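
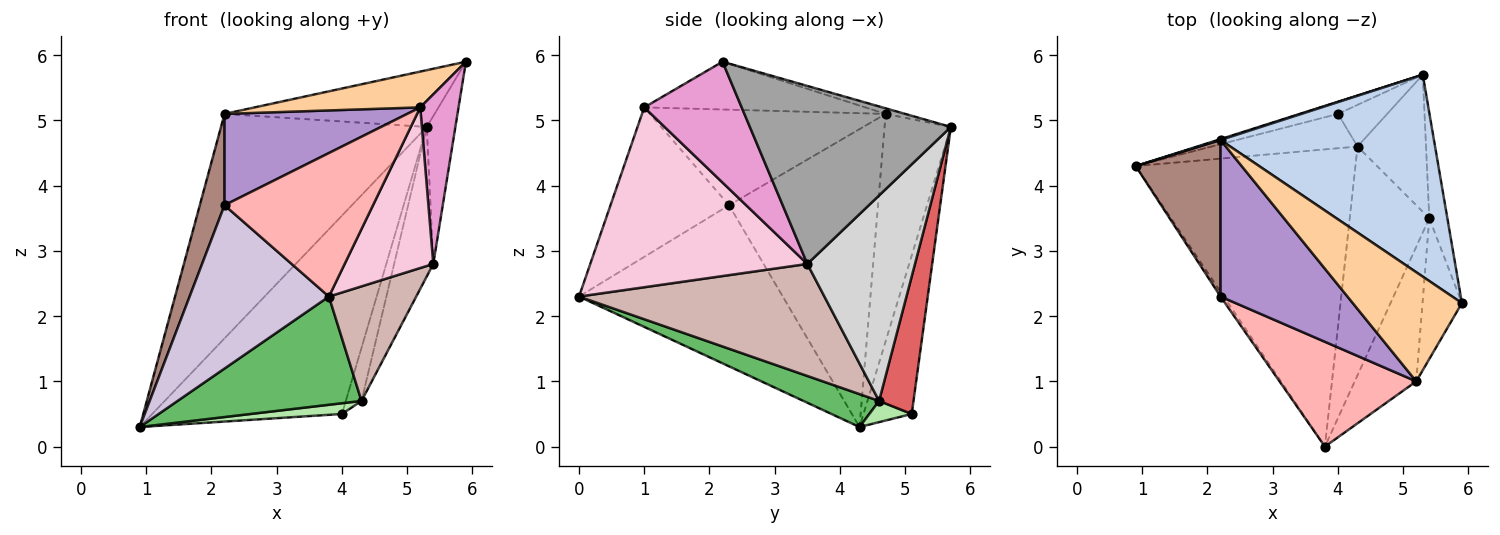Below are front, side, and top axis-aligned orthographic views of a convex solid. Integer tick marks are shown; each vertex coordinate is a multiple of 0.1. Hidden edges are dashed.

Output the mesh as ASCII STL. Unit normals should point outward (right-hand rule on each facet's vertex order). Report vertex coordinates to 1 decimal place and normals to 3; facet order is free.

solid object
 facet normal -0.307 0.952 0.004
  outer loop
   vertex 2.2 4.7 5.1
   vertex 5.3 5.7 4.9
   vertex 0.9 4.3 0.3
  endloop
 endfacet
 facet normal -0.025 0.271 0.962
  outer loop
   vertex 2.2 4.7 5.1
   vertex 5.9 2.2 5.9
   vertex 5.3 5.7 4.9
  endloop
 endfacet
 facet normal -0.246 0.967 -0.059
  outer loop
   vertex 4.0 5.1 0.5
   vertex 0.9 4.3 0.3
   vertex 5.3 5.7 4.9
  endloop
 endfacet
 facet normal -0.384 -0.288 0.877
  outer loop
   vertex 5.2 1.0 5.2
   vertex 5.9 2.2 5.9
   vertex 2.2 4.7 5.1
  endloop
 endfacet
 facet normal 0.139 -0.339 -0.930
  outer loop
   vertex 4.3 4.6 0.7
   vertex 3.8 0.0 2.3
   vertex 0.9 4.3 0.3
  endloop
 endfacet
 facet normal 0.137 -0.296 -0.945
  outer loop
   vertex 4.3 4.6 0.7
   vertex 0.9 4.3 0.3
   vertex 4.0 5.1 0.5
  endloop
 endfacet
 facet normal 0.865 0.395 -0.309
  outer loop
   vertex 4.3 4.6 0.7
   vertex 4.0 5.1 0.5
   vertex 5.3 5.7 4.9
  endloop
 endfacet
 facet normal -0.542 -0.679 0.496
  outer loop
   vertex 2.2 2.3 3.7
   vertex 3.8 0.0 2.3
   vertex 5.2 1.0 5.2
  endloop
 endfacet
 facet normal -0.545 -0.422 0.724
  outer loop
   vertex 2.2 2.3 3.7
   vertex 5.2 1.0 5.2
   vertex 2.2 4.7 5.1
  endloop
 endfacet
 facet normal -0.825 -0.564 -0.016
  outer loop
   vertex 2.2 2.3 3.7
   vertex 0.9 4.3 0.3
   vertex 3.8 0.0 2.3
  endloop
 endfacet
 facet normal -0.950 -0.158 0.270
  outer loop
   vertex 2.2 2.3 3.7
   vertex 2.2 4.7 5.1
   vertex 0.9 4.3 0.3
  endloop
 endfacet
 facet normal 0.783 -0.279 -0.556
  outer loop
   vertex 5.4 3.5 2.8
   vertex 3.8 0.0 2.3
   vertex 4.3 4.6 0.7
  endloop
 endfacet
 facet normal 0.891 -0.350 -0.290
  outer loop
   vertex 5.4 3.5 2.8
   vertex 5.9 2.2 5.9
   vertex 5.2 1.0 5.2
  endloop
 endfacet
 facet normal 0.883 -0.360 -0.302
  outer loop
   vertex 5.4 3.5 2.8
   vertex 5.2 1.0 5.2
   vertex 3.8 0.0 2.3
  endloop
 endfacet
 facet normal 0.985 0.140 -0.100
  outer loop
   vertex 5.4 3.5 2.8
   vertex 5.3 5.7 4.9
   vertex 5.9 2.2 5.9
  endloop
 endfacet
 facet normal 0.897 0.326 -0.299
  outer loop
   vertex 5.4 3.5 2.8
   vertex 4.3 4.6 0.7
   vertex 5.3 5.7 4.9
  endloop
 endfacet
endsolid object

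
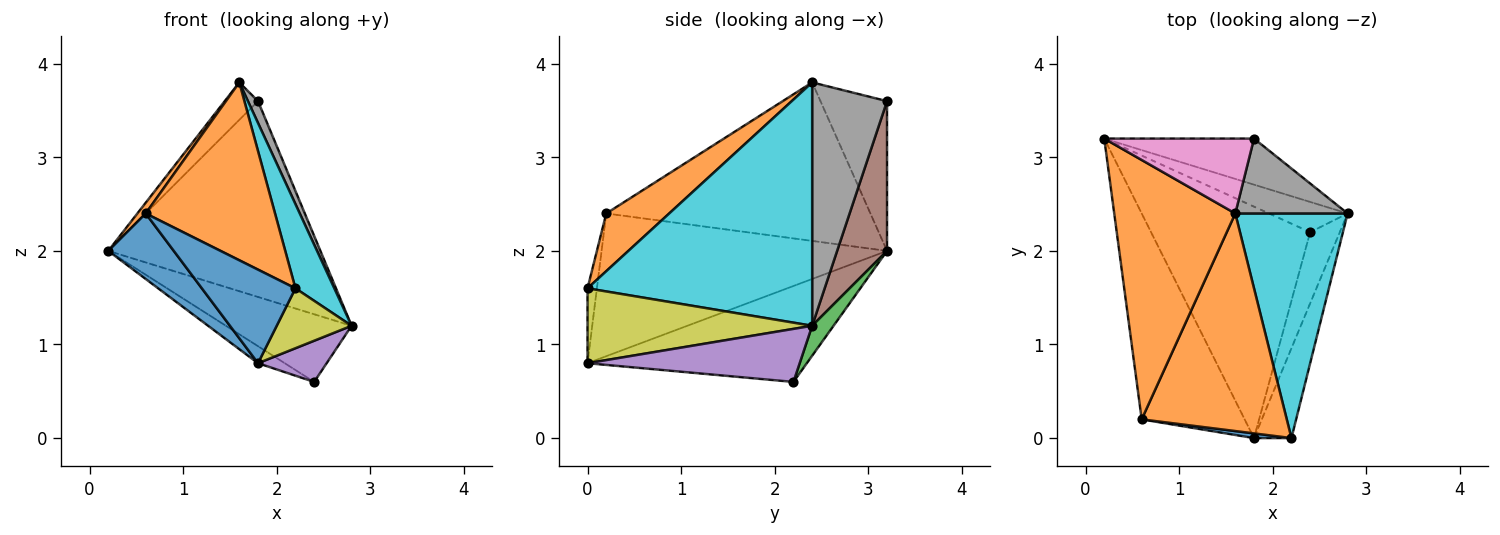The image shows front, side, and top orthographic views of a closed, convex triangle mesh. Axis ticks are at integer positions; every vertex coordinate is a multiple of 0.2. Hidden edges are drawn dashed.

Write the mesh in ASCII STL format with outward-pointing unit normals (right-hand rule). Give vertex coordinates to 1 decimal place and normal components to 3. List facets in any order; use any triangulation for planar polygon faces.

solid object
 facet normal -0.797 -0.183 -0.575
  outer loop
   vertex 0.6 0.2 2.4
   vertex 0.2 3.2 2.0
   vertex 1.8 0.0 0.8
  endloop
 endfacet
 facet normal -0.794 -0.025 0.607
  outer loop
   vertex 0.6 0.2 2.4
   vertex 1.6 2.4 3.8
   vertex 0.2 3.2 2.0
  endloop
 endfacet
 facet normal 0.154 0.902 -0.403
  outer loop
   vertex 2.4 2.2 0.6
   vertex 0.2 3.2 2.0
   vertex 2.8 2.4 1.2
  endloop
 endfacet
 facet normal -0.515 0.063 -0.855
  outer loop
   vertex 2.4 2.2 0.6
   vertex 1.8 0.0 0.8
   vertex 0.2 3.2 2.0
  endloop
 endfacet
 facet normal 0.840 -0.272 -0.469
  outer loop
   vertex 2.4 2.2 0.6
   vertex 2.8 2.4 1.2
   vertex 1.8 0.0 0.8
  endloop
 endfacet
 facet normal 0.223 0.949 -0.223
  outer loop
   vertex 1.8 3.2 3.6
   vertex 2.8 2.4 1.2
   vertex 0.2 3.2 2.0
  endloop
 endfacet
 facet normal -0.667 0.333 0.667
  outer loop
   vertex 1.8 3.2 3.6
   vertex 0.2 3.2 2.0
   vertex 1.6 2.4 3.8
  endloop
 endfacet
 facet normal 0.901 -0.121 0.416
  outer loop
   vertex 1.8 3.2 3.6
   vertex 1.6 2.4 3.8
   vertex 2.8 2.4 1.2
  endloop
 endfacet
 facet normal 0.857 -0.286 -0.429
  outer loop
   vertex 2.2 0.0 1.6
   vertex 1.8 0.0 0.8
   vertex 2.8 2.4 1.2
  endloop
 endfacet
 facet normal 0.897 -0.155 0.414
  outer loop
   vertex 2.2 0.0 1.6
   vertex 2.8 2.4 1.2
   vertex 1.6 2.4 3.8
  endloop
 endfacet
 facet normal -0.099 -0.994 0.050
  outer loop
   vertex 2.2 0.0 1.6
   vertex 0.6 0.2 2.4
   vertex 1.8 0.0 0.8
  endloop
 endfacet
 facet normal 0.294 -0.605 0.740
  outer loop
   vertex 2.2 0.0 1.6
   vertex 1.6 2.4 3.8
   vertex 0.6 0.2 2.4
  endloop
 endfacet
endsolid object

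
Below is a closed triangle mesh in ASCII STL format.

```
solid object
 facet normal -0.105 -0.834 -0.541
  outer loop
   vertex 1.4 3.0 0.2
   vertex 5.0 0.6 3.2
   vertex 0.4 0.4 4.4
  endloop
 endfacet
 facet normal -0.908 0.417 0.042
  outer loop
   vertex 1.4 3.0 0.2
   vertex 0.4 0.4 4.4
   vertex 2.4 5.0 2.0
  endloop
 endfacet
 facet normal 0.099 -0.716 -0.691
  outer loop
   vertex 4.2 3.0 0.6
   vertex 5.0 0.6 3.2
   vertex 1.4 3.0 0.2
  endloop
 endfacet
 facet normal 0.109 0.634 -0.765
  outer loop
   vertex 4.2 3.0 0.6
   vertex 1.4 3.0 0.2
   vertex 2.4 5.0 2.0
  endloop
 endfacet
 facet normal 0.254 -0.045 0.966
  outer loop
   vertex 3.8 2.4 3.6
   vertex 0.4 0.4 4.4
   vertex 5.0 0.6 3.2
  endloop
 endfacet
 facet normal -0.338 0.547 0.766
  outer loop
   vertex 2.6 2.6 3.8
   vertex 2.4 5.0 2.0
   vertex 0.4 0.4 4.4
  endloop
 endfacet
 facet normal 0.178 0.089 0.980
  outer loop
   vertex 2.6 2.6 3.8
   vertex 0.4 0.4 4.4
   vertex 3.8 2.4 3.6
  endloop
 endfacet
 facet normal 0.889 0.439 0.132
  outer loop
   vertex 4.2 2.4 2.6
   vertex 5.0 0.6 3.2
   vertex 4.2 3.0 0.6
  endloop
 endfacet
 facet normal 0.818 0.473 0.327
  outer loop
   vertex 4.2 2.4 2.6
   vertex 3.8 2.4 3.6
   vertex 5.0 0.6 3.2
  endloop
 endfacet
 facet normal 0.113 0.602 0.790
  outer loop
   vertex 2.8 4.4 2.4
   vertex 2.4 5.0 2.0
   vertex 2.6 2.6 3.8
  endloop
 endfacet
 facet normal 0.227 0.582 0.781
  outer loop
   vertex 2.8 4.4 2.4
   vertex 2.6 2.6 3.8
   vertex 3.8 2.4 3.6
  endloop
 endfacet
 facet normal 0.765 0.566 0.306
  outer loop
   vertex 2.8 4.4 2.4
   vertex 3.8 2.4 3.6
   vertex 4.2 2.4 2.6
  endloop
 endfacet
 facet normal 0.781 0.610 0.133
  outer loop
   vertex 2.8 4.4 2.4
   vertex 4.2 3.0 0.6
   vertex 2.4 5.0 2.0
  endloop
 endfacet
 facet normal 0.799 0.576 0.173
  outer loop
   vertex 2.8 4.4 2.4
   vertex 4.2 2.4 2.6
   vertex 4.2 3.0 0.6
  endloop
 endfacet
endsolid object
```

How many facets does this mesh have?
14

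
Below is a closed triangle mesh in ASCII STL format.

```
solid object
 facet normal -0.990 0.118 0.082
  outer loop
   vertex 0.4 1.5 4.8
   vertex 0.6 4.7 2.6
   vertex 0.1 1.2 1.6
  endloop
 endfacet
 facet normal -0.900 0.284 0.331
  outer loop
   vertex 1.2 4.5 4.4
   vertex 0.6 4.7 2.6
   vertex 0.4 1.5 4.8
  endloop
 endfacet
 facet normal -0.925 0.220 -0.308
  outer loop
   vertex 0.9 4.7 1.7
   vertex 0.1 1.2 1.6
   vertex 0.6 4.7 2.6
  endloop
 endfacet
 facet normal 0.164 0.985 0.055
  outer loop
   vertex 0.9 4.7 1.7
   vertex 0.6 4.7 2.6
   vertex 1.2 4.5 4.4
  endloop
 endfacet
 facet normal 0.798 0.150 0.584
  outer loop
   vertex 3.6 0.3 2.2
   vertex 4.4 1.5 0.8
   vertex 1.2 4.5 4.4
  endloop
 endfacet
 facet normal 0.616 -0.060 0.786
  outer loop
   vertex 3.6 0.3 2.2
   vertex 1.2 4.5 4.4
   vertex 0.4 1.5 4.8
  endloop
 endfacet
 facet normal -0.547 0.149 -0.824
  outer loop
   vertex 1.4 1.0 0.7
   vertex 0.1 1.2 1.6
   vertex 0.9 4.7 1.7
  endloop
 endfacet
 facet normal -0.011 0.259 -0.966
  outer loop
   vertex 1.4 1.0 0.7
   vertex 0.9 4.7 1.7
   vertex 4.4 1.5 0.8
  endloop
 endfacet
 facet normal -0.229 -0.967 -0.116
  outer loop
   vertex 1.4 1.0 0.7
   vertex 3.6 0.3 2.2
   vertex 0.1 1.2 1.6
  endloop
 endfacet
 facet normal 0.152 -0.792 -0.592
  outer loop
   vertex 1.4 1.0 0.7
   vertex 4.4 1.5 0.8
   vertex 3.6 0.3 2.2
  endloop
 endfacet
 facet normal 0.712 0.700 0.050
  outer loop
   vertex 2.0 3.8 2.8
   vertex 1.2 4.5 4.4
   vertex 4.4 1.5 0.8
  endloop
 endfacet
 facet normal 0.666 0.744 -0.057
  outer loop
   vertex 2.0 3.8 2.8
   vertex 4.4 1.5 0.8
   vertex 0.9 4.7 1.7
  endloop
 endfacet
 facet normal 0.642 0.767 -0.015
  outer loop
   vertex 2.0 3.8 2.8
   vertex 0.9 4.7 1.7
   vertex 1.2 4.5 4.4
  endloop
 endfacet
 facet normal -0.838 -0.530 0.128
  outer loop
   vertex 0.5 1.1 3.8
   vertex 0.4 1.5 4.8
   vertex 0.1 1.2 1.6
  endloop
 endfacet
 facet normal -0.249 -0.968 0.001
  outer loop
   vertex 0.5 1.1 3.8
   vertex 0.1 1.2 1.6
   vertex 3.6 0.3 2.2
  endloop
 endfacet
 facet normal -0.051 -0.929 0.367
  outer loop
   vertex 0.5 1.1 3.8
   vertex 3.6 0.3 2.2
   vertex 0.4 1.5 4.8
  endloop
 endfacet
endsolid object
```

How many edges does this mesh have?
24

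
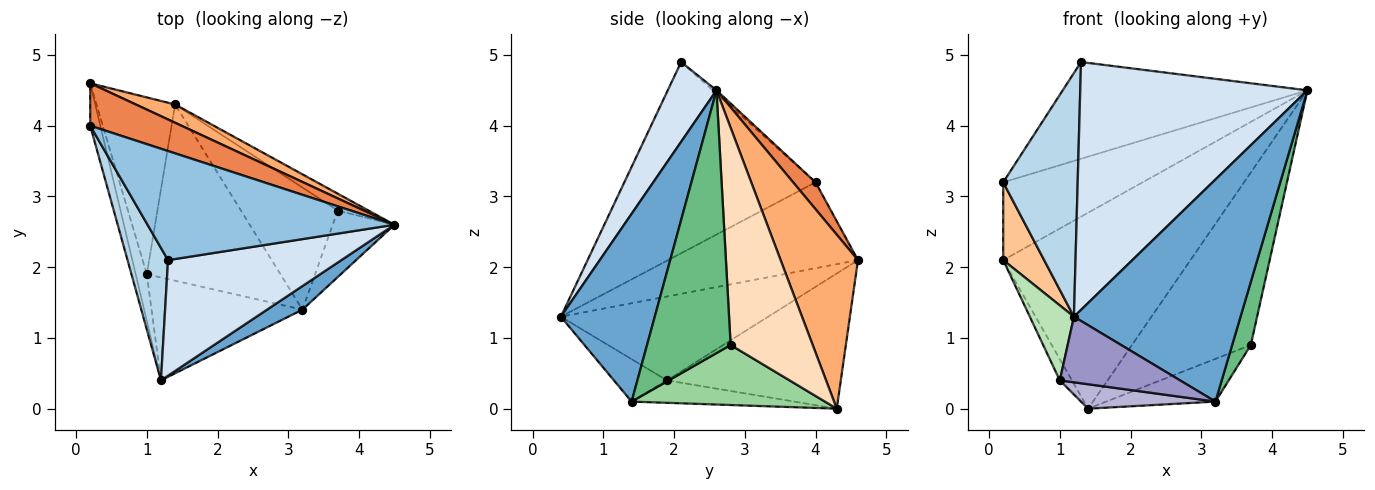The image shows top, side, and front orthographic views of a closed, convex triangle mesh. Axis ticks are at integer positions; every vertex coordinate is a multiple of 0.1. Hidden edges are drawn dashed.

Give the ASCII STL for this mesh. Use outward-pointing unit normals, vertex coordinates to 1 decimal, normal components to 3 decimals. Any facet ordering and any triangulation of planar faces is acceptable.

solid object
 facet normal 0.489 -0.867 0.092
  outer loop
   vertex 3.2 1.4 0.1
   vertex 4.5 2.6 4.5
   vertex 1.2 0.4 1.3
  endloop
 endfacet
 facet normal -0.010 0.663 0.748
  outer loop
   vertex 1.3 2.1 4.9
   vertex 4.5 2.6 4.5
   vertex 0.2 4.0 3.2
  endloop
 endfacet
 facet normal -0.914 -0.356 0.194
  outer loop
   vertex 1.3 2.1 4.9
   vertex 0.2 4.0 3.2
   vertex 1.2 0.4 1.3
  endloop
 endfacet
 facet normal 0.191 -0.890 0.415
  outer loop
   vertex 1.3 2.1 4.9
   vertex 1.2 0.4 1.3
   vertex 4.5 2.6 4.5
  endloop
 endfacet
 facet normal 0.140 0.869 0.474
  outer loop
   vertex 0.2 4.6 2.1
   vertex 0.2 4.0 3.2
   vertex 4.5 2.6 4.5
  endloop
 endfacet
 facet normal 0.380 0.921 0.086
  outer loop
   vertex 0.2 4.6 2.1
   vertex 4.5 2.6 4.5
   vertex 1.4 4.3 0.0
  endloop
 endfacet
 facet normal -0.971 -0.209 -0.114
  outer loop
   vertex 0.2 4.6 2.1
   vertex 1.2 0.4 1.3
   vertex 0.2 4.0 3.2
  endloop
 endfacet
 facet normal 0.566 0.820 -0.080
  outer loop
   vertex 3.7 2.8 0.9
   vertex 1.4 4.3 0.0
   vertex 4.5 2.6 4.5
  endloop
 endfacet
 facet normal 0.951 -0.212 -0.223
  outer loop
   vertex 3.7 2.8 0.9
   vertex 4.5 2.6 4.5
   vertex 3.2 1.4 0.1
  endloop
 endfacet
 facet normal 0.505 0.285 -0.815
  outer loop
   vertex 3.7 2.8 0.9
   vertex 3.2 1.4 0.1
   vertex 1.4 4.3 0.0
  endloop
 endfacet
 facet normal -0.970 -0.206 -0.129
  outer loop
   vertex 1.0 1.9 0.4
   vertex 1.2 0.4 1.3
   vertex 0.2 4.6 2.1
  endloop
 endfacet
 facet normal -0.863 0.060 -0.502
  outer loop
   vertex 1.0 1.9 0.4
   vertex 0.2 4.6 2.1
   vertex 1.4 4.3 0.0
  endloop
 endfacet
 facet normal -0.231 -0.523 -0.820
  outer loop
   vertex 1.0 1.9 0.4
   vertex 3.2 1.4 0.1
   vertex 1.2 0.4 1.3
  endloop
 endfacet
 facet normal -0.164 -0.136 -0.977
  outer loop
   vertex 1.0 1.9 0.4
   vertex 1.4 4.3 0.0
   vertex 3.2 1.4 0.1
  endloop
 endfacet
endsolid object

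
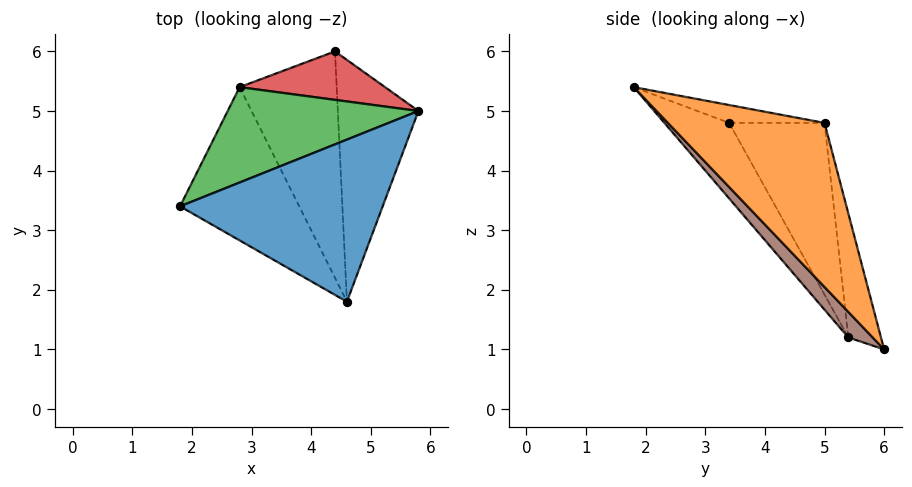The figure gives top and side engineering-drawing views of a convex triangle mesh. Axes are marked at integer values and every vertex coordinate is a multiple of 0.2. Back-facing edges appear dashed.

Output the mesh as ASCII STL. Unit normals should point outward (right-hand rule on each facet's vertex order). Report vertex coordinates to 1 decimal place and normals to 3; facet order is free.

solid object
 facet normal -0.086 0.215 0.973
  outer loop
   vertex 4.6 1.8 5.4
   vertex 5.8 5.0 4.8
   vertex 1.8 3.4 4.8
  endloop
 endfacet
 facet normal 0.828 -0.387 -0.407
  outer loop
   vertex 4.4 6.0 1.0
   vertex 5.8 5.0 4.8
   vertex 4.6 1.8 5.4
  endloop
 endfacet
 facet normal -0.343 0.858 0.381
  outer loop
   vertex 2.8 5.4 1.2
   vertex 1.8 3.4 4.8
   vertex 5.8 5.0 4.8
  endloop
 endfacet
 facet normal -0.292 0.893 0.343
  outer loop
   vertex 2.8 5.4 1.2
   vertex 5.8 5.0 4.8
   vertex 4.4 6.0 1.0
  endloop
 endfacet
 facet normal -0.334 -0.782 -0.527
  outer loop
   vertex 2.8 5.4 1.2
   vertex 4.6 1.8 5.4
   vertex 1.8 3.4 4.8
  endloop
 endfacet
 facet normal 0.180 -0.707 -0.683
  outer loop
   vertex 2.8 5.4 1.2
   vertex 4.4 6.0 1.0
   vertex 4.6 1.8 5.4
  endloop
 endfacet
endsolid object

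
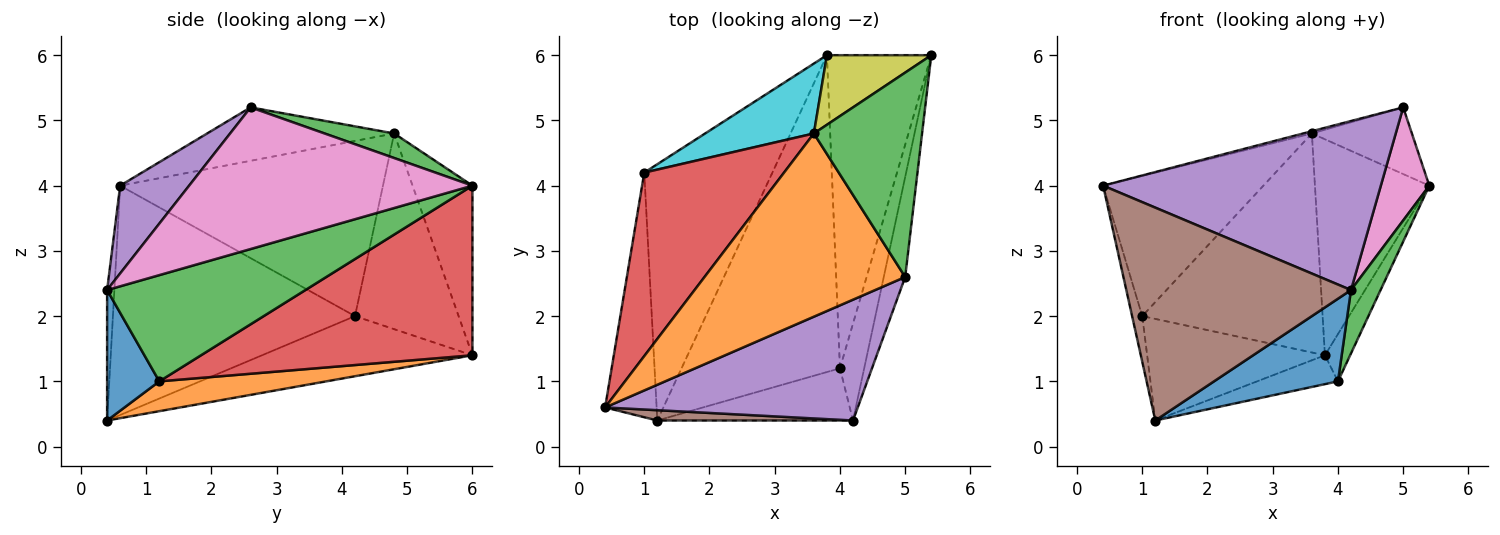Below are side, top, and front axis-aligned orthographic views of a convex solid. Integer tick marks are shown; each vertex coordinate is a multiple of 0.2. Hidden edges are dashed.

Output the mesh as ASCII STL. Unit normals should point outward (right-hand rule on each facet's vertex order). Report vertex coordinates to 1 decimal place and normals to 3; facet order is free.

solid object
 facet normal -0.975 0.041 -0.219
  outer loop
   vertex 1.0 4.2 2.0
   vertex 1.2 0.4 0.4
   vertex 0.4 0.6 4.0
  endloop
 endfacet
 facet normal -0.257 0.012 0.966
  outer loop
   vertex 3.6 4.8 4.8
   vertex 0.4 0.6 4.0
   vertex 5.0 2.6 5.2
  endloop
 endfacet
 facet normal 0.211 0.303 0.929
  outer loop
   vertex 3.6 4.8 4.8
   vertex 5.0 2.6 5.2
   vertex 5.4 6.0 4.0
  endloop
 endfacet
 facet normal -0.706 0.430 0.563
  outer loop
   vertex 3.6 4.8 4.8
   vertex 1.0 4.2 2.0
   vertex 0.4 0.6 4.0
  endloop
 endfacet
 facet normal 0.198 -0.797 0.570
  outer loop
   vertex 4.2 0.4 2.4
   vertex 5.0 2.6 5.2
   vertex 0.4 0.6 4.0
  endloop
 endfacet
 facet normal -0.032 -0.998 0.048
  outer loop
   vertex 4.2 0.4 2.4
   vertex 0.4 0.6 4.0
   vertex 1.2 0.4 0.4
  endloop
 endfacet
 facet normal 0.975 -0.167 -0.148
  outer loop
   vertex 4.2 0.4 2.4
   vertex 5.4 6.0 4.0
   vertex 5.0 2.6 5.2
  endloop
 endfacet
 facet normal -0.400 0.338 -0.852
  outer loop
   vertex 3.8 6.0 1.4
   vertex 1.2 0.4 0.4
   vertex 1.0 4.2 2.0
  endloop
 endfacet
 facet normal -0.446 0.852 0.274
  outer loop
   vertex 3.8 6.0 1.4
   vertex 3.6 4.8 4.8
   vertex 5.4 6.0 4.0
  endloop
 endfacet
 facet normal -0.480 0.836 0.267
  outer loop
   vertex 3.8 6.0 1.4
   vertex 1.0 4.2 2.0
   vertex 3.6 4.8 4.8
  endloop
 endfacet
 facet normal 0.335 -0.797 -0.503
  outer loop
   vertex 4.0 1.2 1.0
   vertex 4.2 0.4 2.4
   vertex 1.2 0.4 0.4
  endloop
 endfacet
 facet normal 0.184 0.089 -0.979
  outer loop
   vertex 4.0 1.2 1.0
   vertex 1.2 0.4 0.4
   vertex 3.8 6.0 1.4
  endloop
 endfacet
 facet normal 0.965 -0.144 -0.220
  outer loop
   vertex 4.0 1.2 1.0
   vertex 5.4 6.0 4.0
   vertex 4.2 0.4 2.4
  endloop
 endfacet
 facet normal 0.849 0.079 -0.522
  outer loop
   vertex 4.0 1.2 1.0
   vertex 3.8 6.0 1.4
   vertex 5.4 6.0 4.0
  endloop
 endfacet
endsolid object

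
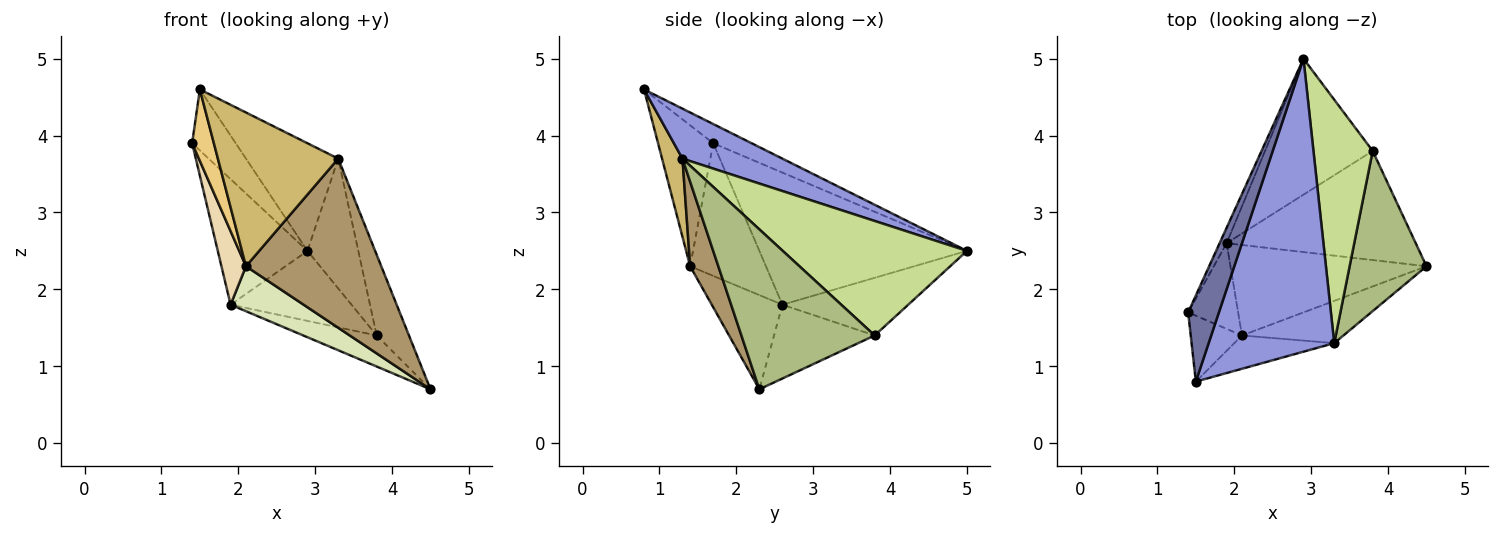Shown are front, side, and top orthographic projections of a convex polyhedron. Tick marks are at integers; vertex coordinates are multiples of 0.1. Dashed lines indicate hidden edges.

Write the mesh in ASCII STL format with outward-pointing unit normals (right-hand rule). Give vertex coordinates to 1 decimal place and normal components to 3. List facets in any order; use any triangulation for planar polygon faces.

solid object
 facet normal -0.454 0.515 0.727
  outer loop
   vertex 1.5 0.8 4.6
   vertex 2.9 5.0 2.5
   vertex 1.4 1.7 3.9
  endloop
 endfacet
 facet normal -0.917 0.396 -0.049
  outer loop
   vertex 1.9 2.6 1.8
   vertex 1.4 1.7 3.9
   vertex 2.9 5.0 2.5
  endloop
 endfacet
 facet normal 0.350 0.323 0.879
  outer loop
   vertex 3.3 1.3 3.7
   vertex 2.9 5.0 2.5
   vertex 1.5 0.8 4.6
  endloop
 endfacet
 facet normal -0.351 0.256 -0.900
  outer loop
   vertex 3.8 3.8 1.4
   vertex 4.5 2.3 0.7
   vertex 1.9 2.6 1.8
  endloop
 endfacet
 facet normal -0.430 0.413 -0.803
  outer loop
   vertex 3.8 3.8 1.4
   vertex 1.9 2.6 1.8
   vertex 2.9 5.0 2.5
  endloop
 endfacet
 facet normal 0.881 0.213 0.423
  outer loop
   vertex 3.8 3.8 1.4
   vertex 3.3 1.3 3.7
   vertex 4.5 2.3 0.7
  endloop
 endfacet
 facet normal 0.863 0.238 0.446
  outer loop
   vertex 3.8 3.8 1.4
   vertex 2.9 5.0 2.5
   vertex 3.3 1.3 3.7
  endloop
 endfacet
 facet normal -0.395 -0.409 -0.823
  outer loop
   vertex 2.1 1.4 2.3
   vertex 1.9 2.6 1.8
   vertex 4.5 2.3 0.7
  endloop
 endfacet
 facet normal 0.198 -0.951 -0.238
  outer loop
   vertex 2.1 1.4 2.3
   vertex 4.5 2.3 0.7
   vertex 3.3 1.3 3.7
  endloop
 endfacet
 facet normal 0.163 -0.964 -0.209
  outer loop
   vertex 2.1 1.4 2.3
   vertex 3.3 1.3 3.7
   vertex 1.5 0.8 4.6
  endloop
 endfacet
 facet normal -0.881 -0.347 -0.320
  outer loop
   vertex 2.1 1.4 2.3
   vertex 1.5 0.8 4.6
   vertex 1.4 1.7 3.9
  endloop
 endfacet
 facet normal -0.896 -0.290 -0.337
  outer loop
   vertex 2.1 1.4 2.3
   vertex 1.4 1.7 3.9
   vertex 1.9 2.6 1.8
  endloop
 endfacet
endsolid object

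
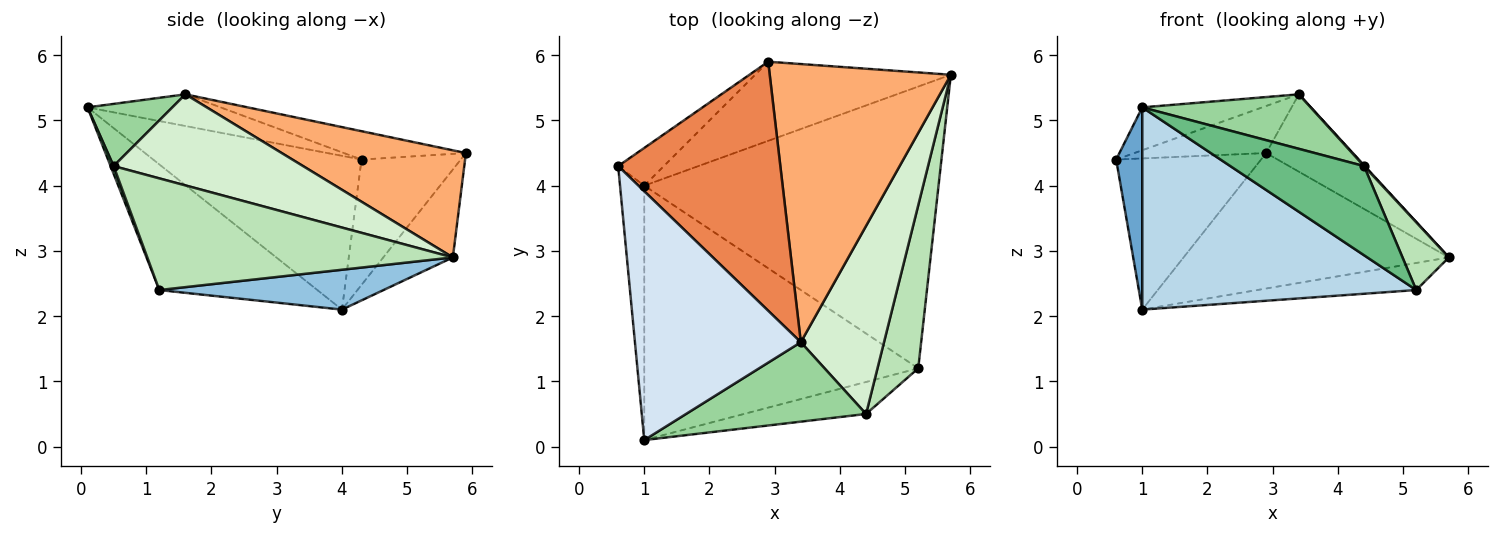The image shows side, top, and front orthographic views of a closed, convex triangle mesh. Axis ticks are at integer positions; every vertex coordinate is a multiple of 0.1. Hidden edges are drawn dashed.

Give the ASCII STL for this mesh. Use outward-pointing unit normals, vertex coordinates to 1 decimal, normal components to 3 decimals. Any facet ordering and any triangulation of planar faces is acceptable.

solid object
 facet normal -0.980 -0.123 -0.154
  outer loop
   vertex 1.0 4.0 2.1
   vertex 1.0 0.1 5.2
   vertex 0.6 4.3 4.4
  endloop
 endfacet
 facet normal 0.134 0.095 -0.986
  outer loop
   vertex 5.2 1.2 2.4
   vertex 1.0 4.0 2.1
   vertex 5.7 5.7 2.9
  endloop
 endfacet
 facet normal -0.338 -0.586 -0.737
  outer loop
   vertex 5.2 1.2 2.4
   vertex 1.0 0.1 5.2
   vertex 1.0 4.0 2.1
  endloop
 endfacet
 facet normal -0.185 0.167 0.968
  outer loop
   vertex 3.4 1.6 5.4
   vertex 0.6 4.3 4.4
   vertex 1.0 0.1 5.2
  endloop
 endfacet
 facet normal -0.169 0.183 0.968
  outer loop
   vertex 2.9 5.9 4.5
   vertex 0.6 4.3 4.4
   vertex 3.4 1.6 5.4
  endloop
 endfacet
 facet normal 0.495 0.233 0.837
  outer loop
   vertex 2.9 5.9 4.5
   vertex 3.4 1.6 5.4
   vertex 5.7 5.7 2.9
  endloop
 endfacet
 facet normal -0.553 0.808 -0.202
  outer loop
   vertex 2.9 5.9 4.5
   vertex 1.0 4.0 2.1
   vertex 0.6 4.3 4.4
  endloop
 endfacet
 facet normal -0.221 0.842 -0.492
  outer loop
   vertex 2.9 5.9 4.5
   vertex 5.7 5.7 2.9
   vertex 1.0 4.0 2.1
  endloop
 endfacet
 facet normal 0.021 -0.941 -0.338
  outer loop
   vertex 4.4 0.5 4.3
   vertex 1.0 0.1 5.2
   vertex 5.2 1.2 2.4
  endloop
 endfacet
 facet normal 0.274 -0.544 0.793
  outer loop
   vertex 4.4 0.5 4.3
   vertex 3.4 1.6 5.4
   vertex 1.0 0.1 5.2
  endloop
 endfacet
 facet normal 0.930 -0.141 0.340
  outer loop
   vertex 4.4 0.5 4.3
   vertex 5.2 1.2 2.4
   vertex 5.7 5.7 2.9
  endloop
 endfacet
 facet normal 0.738 -0.003 0.674
  outer loop
   vertex 4.4 0.5 4.3
   vertex 5.7 5.7 2.9
   vertex 3.4 1.6 5.4
  endloop
 endfacet
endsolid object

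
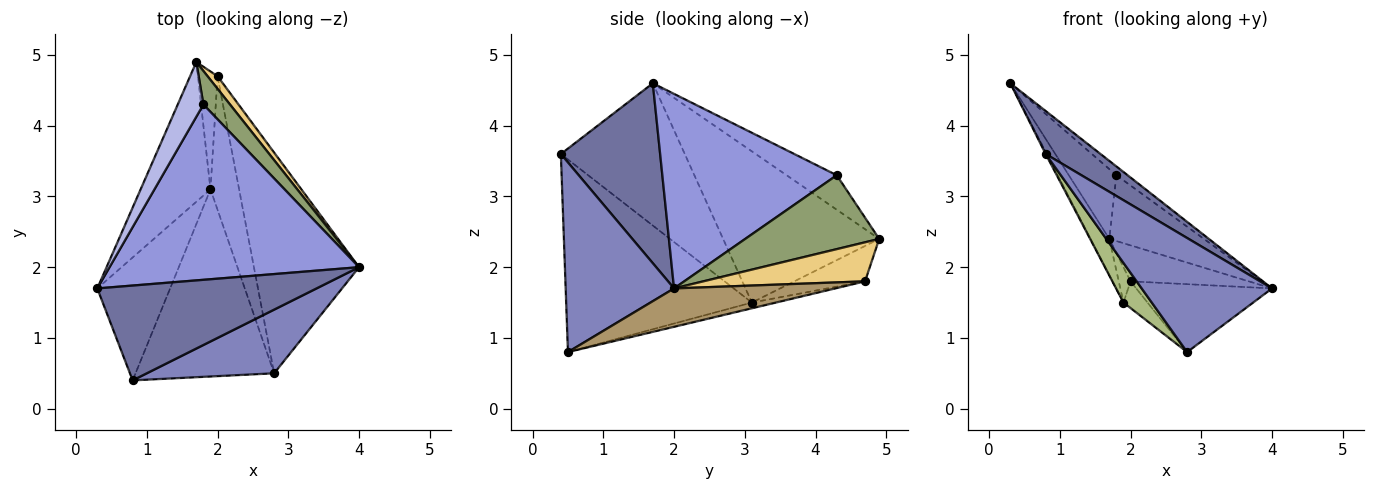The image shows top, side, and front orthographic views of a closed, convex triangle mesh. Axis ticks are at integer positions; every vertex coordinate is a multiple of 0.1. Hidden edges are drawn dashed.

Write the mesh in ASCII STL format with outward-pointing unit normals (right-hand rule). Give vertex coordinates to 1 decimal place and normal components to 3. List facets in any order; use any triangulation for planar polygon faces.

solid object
 facet normal 0.599 -0.331 0.729
  outer loop
   vertex 0.8 0.4 3.6
   vertex 4.0 2.0 1.7
   vertex 0.3 1.7 4.6
  endloop
 endfacet
 facet normal 0.587 -0.707 0.394
  outer loop
   vertex 0.8 0.4 3.6
   vertex 2.8 0.5 0.8
   vertex 4.0 2.0 1.7
  endloop
 endfacet
 facet normal 0.614 0.040 0.788
  outer loop
   vertex 1.8 4.3 3.3
   vertex 0.3 1.7 4.6
   vertex 4.0 2.0 1.7
  endloop
 endfacet
 facet normal -0.638 0.606 0.475
  outer loop
   vertex 1.8 4.3 3.3
   vertex 1.7 4.9 2.4
   vertex 0.3 1.7 4.6
  endloop
 endfacet
 facet normal 0.784 0.553 0.282
  outer loop
   vertex 1.8 4.3 3.3
   vertex 4.0 2.0 1.7
   vertex 1.7 4.9 2.4
  endloop
 endfacet
 facet normal -0.806 -0.123 -0.580
  outer loop
   vertex 1.9 3.1 1.5
   vertex 2.8 0.5 0.8
   vertex 0.8 0.4 3.6
  endloop
 endfacet
 facet normal -0.902 0.108 -0.417
  outer loop
   vertex 1.9 3.1 1.5
   vertex 0.3 1.7 4.6
   vertex 1.7 4.9 2.4
  endloop
 endfacet
 facet normal -0.890 0.008 -0.456
  outer loop
   vertex 1.9 3.1 1.5
   vertex 0.8 0.4 3.6
   vertex 0.3 1.7 4.6
  endloop
 endfacet
 facet normal 0.330 0.278 -0.902
  outer loop
   vertex 2.0 4.7 1.8
   vertex 4.0 2.0 1.7
   vertex 2.8 0.5 0.8
  endloop
 endfacet
 facet normal -0.192 0.192 -0.962
  outer loop
   vertex 2.0 4.7 1.8
   vertex 2.8 0.5 0.8
   vertex 1.9 3.1 1.5
  endloop
 endfacet
 facet normal 0.790 0.578 0.203
  outer loop
   vertex 2.0 4.7 1.8
   vertex 1.7 4.9 2.4
   vertex 4.0 2.0 1.7
  endloop
 endfacet
 facet normal -0.865 0.144 -0.481
  outer loop
   vertex 2.0 4.7 1.8
   vertex 1.9 3.1 1.5
   vertex 1.7 4.9 2.4
  endloop
 endfacet
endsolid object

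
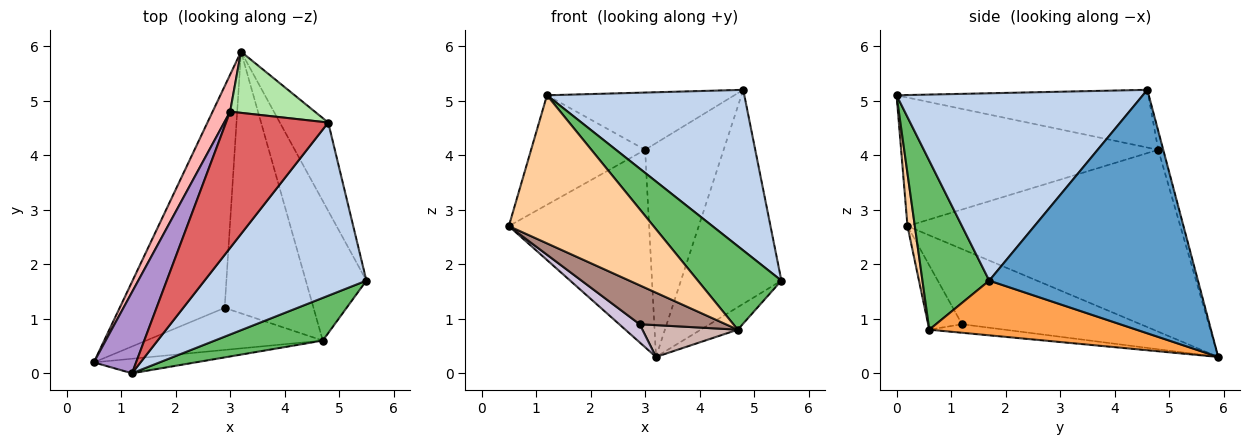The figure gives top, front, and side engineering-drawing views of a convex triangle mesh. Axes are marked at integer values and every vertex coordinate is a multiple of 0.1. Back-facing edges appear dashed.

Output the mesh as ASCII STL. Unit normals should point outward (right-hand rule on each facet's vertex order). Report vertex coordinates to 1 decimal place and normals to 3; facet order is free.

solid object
 facet normal 0.887 0.427 -0.176
  outer loop
   vertex 4.8 4.6 5.2
   vertex 5.5 1.7 1.7
   vertex 3.2 5.9 0.3
  endloop
 endfacet
 facet normal 0.647 -0.519 0.559
  outer loop
   vertex 1.2 0.0 5.1
   vertex 5.5 1.7 1.7
   vertex 4.8 4.6 5.2
  endloop
 endfacet
 facet normal 0.666 0.119 -0.737
  outer loop
   vertex 4.7 0.6 0.8
   vertex 3.2 5.9 0.3
   vertex 5.5 1.7 1.7
  endloop
 endfacet
 facet normal 0.051 -0.994 -0.098
  outer loop
   vertex 4.7 0.6 0.8
   vertex 1.2 0.0 5.1
   vertex 0.5 0.2 2.7
  endloop
 endfacet
 facet normal 0.580 -0.725 0.371
  outer loop
   vertex 4.7 0.6 0.8
   vertex 5.5 1.7 1.7
   vertex 1.2 0.0 5.1
  endloop
 endfacet
 facet normal -0.061 0.960 0.275
  outer loop
   vertex 3.0 4.8 4.1
   vertex 4.8 4.6 5.2
   vertex 3.2 5.9 0.3
  endloop
 endfacet
 facet normal -0.462 0.344 0.818
  outer loop
   vertex 3.0 4.8 4.1
   vertex 1.2 0.0 5.1
   vertex 4.8 4.6 5.2
  endloop
 endfacet
 facet normal -0.886 0.456 0.085
  outer loop
   vertex 3.0 4.8 4.1
   vertex 3.2 5.9 0.3
   vertex 0.5 0.2 2.7
  endloop
 endfacet
 facet normal -0.875 0.388 0.288
  outer loop
   vertex 3.0 4.8 4.1
   vertex 0.5 0.2 2.7
   vertex 1.2 0.0 5.1
  endloop
 endfacet
 facet normal -0.581 -0.067 -0.811
  outer loop
   vertex 2.9 1.2 0.9
   vertex 0.5 0.2 2.7
   vertex 3.2 5.9 0.3
  endloop
 endfacet
 facet normal -0.258 -0.656 -0.709
  outer loop
   vertex 2.9 1.2 0.9
   vertex 4.7 0.6 0.8
   vertex 0.5 0.2 2.7
  endloop
 endfacet
 facet normal -0.095 -0.120 -0.988
  outer loop
   vertex 2.9 1.2 0.9
   vertex 3.2 5.9 0.3
   vertex 4.7 0.6 0.8
  endloop
 endfacet
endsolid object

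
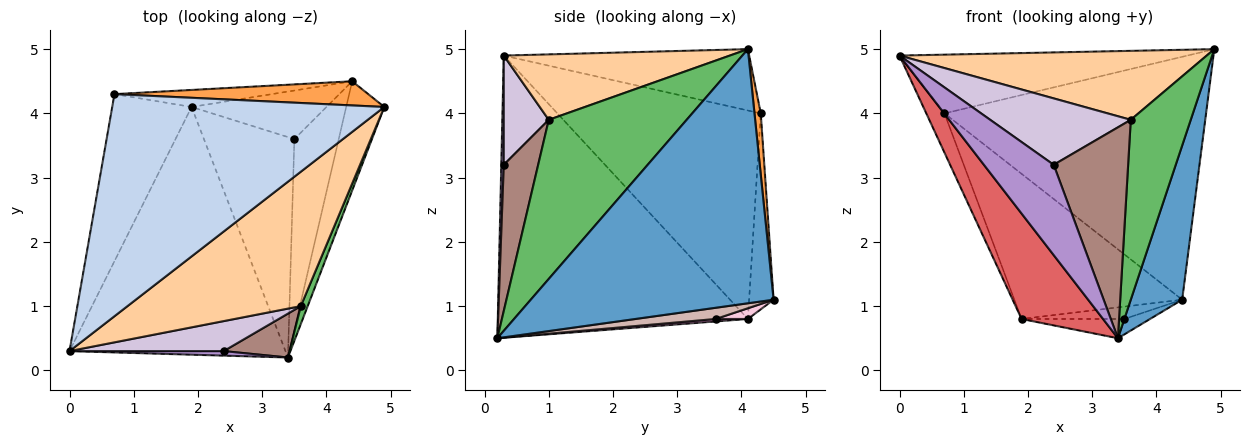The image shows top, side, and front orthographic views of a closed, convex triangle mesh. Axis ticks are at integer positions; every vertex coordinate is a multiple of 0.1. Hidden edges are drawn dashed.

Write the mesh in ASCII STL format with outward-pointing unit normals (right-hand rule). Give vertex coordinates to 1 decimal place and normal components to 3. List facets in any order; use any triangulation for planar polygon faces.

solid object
 facet normal 0.968 -0.205 -0.145
  outer loop
   vertex 4.4 4.5 1.1
   vertex 4.9 4.1 5.0
   vertex 3.4 0.2 0.5
  endloop
 endfacet
 facet normal -0.213 0.250 0.945
  outer loop
   vertex 0.7 4.3 4.0
   vertex 0.0 0.3 4.9
   vertex 4.9 4.1 5.0
  endloop
 endfacet
 facet normal 0.024 0.995 0.099
  outer loop
   vertex 0.7 4.3 4.0
   vertex 4.9 4.1 5.0
   vertex 4.4 4.5 1.1
  endloop
 endfacet
 facet normal 0.318 -0.433 0.843
  outer loop
   vertex 3.6 1.0 3.9
   vertex 4.9 4.1 5.0
   vertex 0.0 0.3 4.9
  endloop
 endfacet
 facet normal 0.916 -0.398 0.040
  outer loop
   vertex 3.6 1.0 3.9
   vertex 3.4 0.2 0.5
   vertex 4.9 4.1 5.0
  endloop
 endfacet
 facet normal -0.143 0.983 -0.115
  outer loop
   vertex 1.9 4.1 0.8
   vertex 0.7 4.3 4.0
   vertex 4.4 4.5 1.1
  endloop
 endfacet
 facet normal -0.769 -0.250 -0.588
  outer loop
   vertex 1.9 4.1 0.8
   vertex 3.4 0.2 0.5
   vertex 0.0 0.3 4.9
  endloop
 endfacet
 facet normal -0.931 0.083 -0.354
  outer loop
   vertex 1.9 4.1 0.8
   vertex 0.0 0.3 4.9
   vertex 0.7 4.3 4.0
  endloop
 endfacet
 facet normal 0.035 -0.998 0.050
  outer loop
   vertex 2.4 0.3 3.2
   vertex 0.0 0.3 4.9
   vertex 3.4 0.2 0.5
  endloop
 endfacet
 facet normal 0.280 -0.875 0.395
  outer loop
   vertex 2.4 0.3 3.2
   vertex 3.6 1.0 3.9
   vertex 0.0 0.3 4.9
  endloop
 endfacet
 facet normal 0.412 -0.892 0.186
  outer loop
   vertex 2.4 0.3 3.2
   vertex 3.4 0.2 0.5
   vertex 3.6 1.0 3.9
  endloop
 endfacet
 facet normal 0.244 0.078 -0.967
  outer loop
   vertex 3.5 3.6 0.8
   vertex 4.4 4.5 1.1
   vertex 3.4 0.2 0.5
  endloop
 endfacet
 facet normal 0.027 0.087 -0.996
  outer loop
   vertex 3.5 3.6 0.8
   vertex 3.4 0.2 0.5
   vertex 1.9 4.1 0.8
  endloop
 endfacet
 facet normal 0.077 0.245 -0.966
  outer loop
   vertex 3.5 3.6 0.8
   vertex 1.9 4.1 0.8
   vertex 4.4 4.5 1.1
  endloop
 endfacet
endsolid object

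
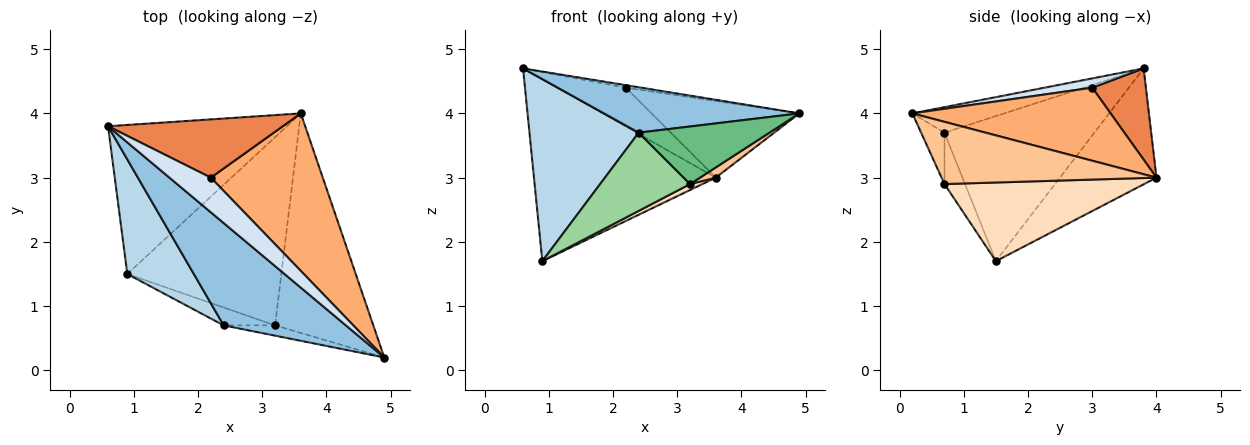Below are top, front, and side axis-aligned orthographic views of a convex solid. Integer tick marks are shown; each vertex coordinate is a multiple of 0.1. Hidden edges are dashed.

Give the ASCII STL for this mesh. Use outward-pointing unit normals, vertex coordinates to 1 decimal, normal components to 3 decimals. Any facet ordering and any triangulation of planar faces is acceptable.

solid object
 facet normal -0.380 0.715 -0.586
  outer loop
   vertex 0.9 1.5 1.7
   vertex 0.6 3.8 4.7
   vertex 3.6 4.0 3.0
  endloop
 endfacet
 facet normal -0.187 -0.398 0.898
  outer loop
   vertex 2.4 0.7 3.7
   vertex 4.9 0.2 4.0
   vertex 0.6 3.8 4.7
  endloop
 endfacet
 facet normal -0.758 -0.552 0.348
  outer loop
   vertex 2.4 0.7 3.7
   vertex 0.6 3.8 4.7
   vertex 0.9 1.5 1.7
  endloop
 endfacet
 facet normal 0.218 0.071 0.973
  outer loop
   vertex 2.2 3.0 4.4
   vertex 0.6 3.8 4.7
   vertex 4.9 0.2 4.0
  endloop
 endfacet
 facet normal 0.398 0.510 0.762
  outer loop
   vertex 2.2 3.0 4.4
   vertex 3.6 4.0 3.0
   vertex 0.6 3.8 4.7
  endloop
 endfacet
 facet normal 0.506 0.377 0.776
  outer loop
   vertex 2.2 3.0 4.4
   vertex 4.9 0.2 4.0
   vertex 3.6 4.0 3.0
  endloop
 endfacet
 facet normal 0.535 -0.039 -0.844
  outer loop
   vertex 3.2 0.7 2.9
   vertex 3.6 4.0 3.0
   vertex 4.9 0.2 4.0
  endloop
 endfacet
 facet normal 0.455 -0.028 -0.890
  outer loop
   vertex 3.2 0.7 2.9
   vertex 0.9 1.5 1.7
   vertex 3.6 4.0 3.0
  endloop
 endfacet
 facet normal -0.173 -0.970 -0.173
  outer loop
   vertex 3.2 0.7 2.9
   vertex 4.9 0.2 4.0
   vertex 2.4 0.7 3.7
  endloop
 endfacet
 facet normal -0.217 -0.952 -0.217
  outer loop
   vertex 3.2 0.7 2.9
   vertex 2.4 0.7 3.7
   vertex 0.9 1.5 1.7
  endloop
 endfacet
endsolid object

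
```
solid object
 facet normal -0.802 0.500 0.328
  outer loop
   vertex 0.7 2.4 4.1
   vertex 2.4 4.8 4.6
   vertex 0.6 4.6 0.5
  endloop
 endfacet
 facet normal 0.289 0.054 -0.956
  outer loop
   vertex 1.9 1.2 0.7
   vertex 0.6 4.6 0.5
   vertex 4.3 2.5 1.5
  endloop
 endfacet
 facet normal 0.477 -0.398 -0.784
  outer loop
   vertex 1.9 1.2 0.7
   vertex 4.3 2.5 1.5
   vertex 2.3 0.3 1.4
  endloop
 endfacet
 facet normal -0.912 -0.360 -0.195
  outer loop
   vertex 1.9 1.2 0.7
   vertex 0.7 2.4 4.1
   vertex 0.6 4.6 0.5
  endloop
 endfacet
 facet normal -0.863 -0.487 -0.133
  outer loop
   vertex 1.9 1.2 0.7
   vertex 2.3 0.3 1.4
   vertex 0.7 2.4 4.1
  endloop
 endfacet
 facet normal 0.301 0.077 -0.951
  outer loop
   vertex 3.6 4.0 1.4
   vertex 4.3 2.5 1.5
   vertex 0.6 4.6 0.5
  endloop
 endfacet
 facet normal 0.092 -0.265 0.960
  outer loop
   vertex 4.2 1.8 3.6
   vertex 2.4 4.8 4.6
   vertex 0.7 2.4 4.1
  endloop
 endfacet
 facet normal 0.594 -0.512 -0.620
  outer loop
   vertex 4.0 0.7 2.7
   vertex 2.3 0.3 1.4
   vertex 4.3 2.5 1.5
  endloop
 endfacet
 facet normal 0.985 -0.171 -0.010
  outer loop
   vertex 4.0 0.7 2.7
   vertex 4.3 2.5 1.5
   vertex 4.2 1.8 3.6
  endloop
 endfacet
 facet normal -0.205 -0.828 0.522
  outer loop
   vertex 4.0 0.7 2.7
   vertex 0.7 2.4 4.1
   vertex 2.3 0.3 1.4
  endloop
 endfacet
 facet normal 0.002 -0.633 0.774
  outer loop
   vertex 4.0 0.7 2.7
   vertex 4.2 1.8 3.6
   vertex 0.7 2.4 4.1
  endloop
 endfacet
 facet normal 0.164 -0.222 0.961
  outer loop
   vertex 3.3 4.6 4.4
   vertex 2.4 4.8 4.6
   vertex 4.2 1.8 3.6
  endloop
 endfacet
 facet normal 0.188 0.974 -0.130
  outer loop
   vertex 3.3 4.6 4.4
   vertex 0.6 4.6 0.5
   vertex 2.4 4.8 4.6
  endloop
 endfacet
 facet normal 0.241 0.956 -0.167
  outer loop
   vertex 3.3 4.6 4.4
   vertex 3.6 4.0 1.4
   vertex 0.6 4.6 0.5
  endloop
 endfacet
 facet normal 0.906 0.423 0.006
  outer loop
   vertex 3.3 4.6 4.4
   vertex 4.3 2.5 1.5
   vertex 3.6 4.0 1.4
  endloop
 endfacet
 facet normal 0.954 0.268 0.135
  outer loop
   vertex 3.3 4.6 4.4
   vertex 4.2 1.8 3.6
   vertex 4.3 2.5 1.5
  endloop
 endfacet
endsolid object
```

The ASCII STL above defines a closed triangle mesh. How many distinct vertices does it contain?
10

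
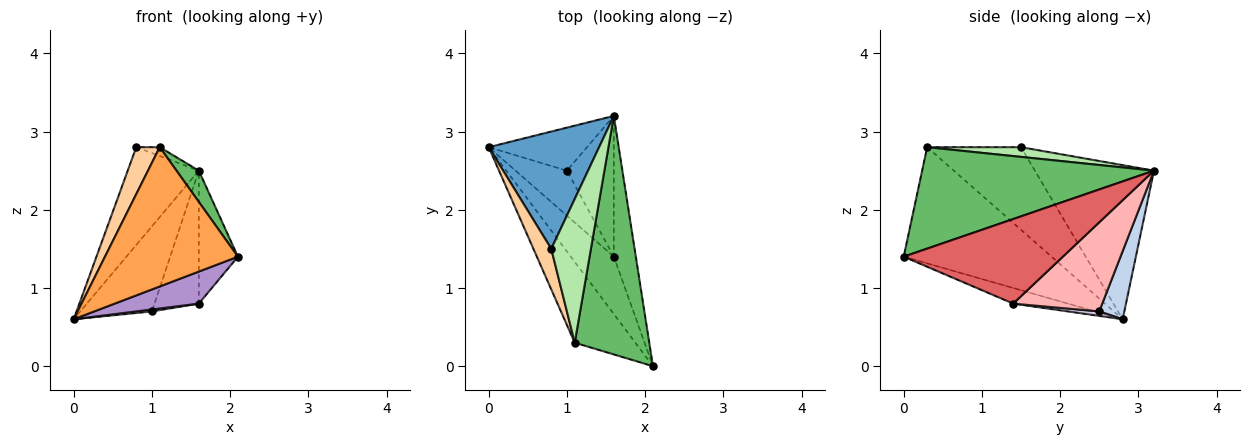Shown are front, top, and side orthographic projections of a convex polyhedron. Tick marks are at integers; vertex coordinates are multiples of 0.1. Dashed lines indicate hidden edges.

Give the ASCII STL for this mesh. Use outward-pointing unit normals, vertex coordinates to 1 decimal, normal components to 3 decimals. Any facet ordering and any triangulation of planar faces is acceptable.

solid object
 facet normal -0.731 0.437 0.524
  outer loop
   vertex 0.8 1.5 2.8
   vertex 1.6 3.2 2.5
   vertex 0.0 2.8 0.6
  endloop
 endfacet
 facet normal 0.299 0.852 -0.431
  outer loop
   vertex 1.0 2.5 0.7
   vertex 0.0 2.8 0.6
   vertex 1.6 3.2 2.5
  endloop
 endfacet
 facet normal -0.693 -0.623 -0.362
  outer loop
   vertex 1.1 0.3 2.8
   vertex 0.0 2.8 0.6
   vertex 2.1 0.0 1.4
  endloop
 endfacet
 facet normal -0.950 -0.237 0.205
  outer loop
   vertex 1.1 0.3 2.8
   vertex 0.8 1.5 2.8
   vertex 0.0 2.8 0.6
  endloop
 endfacet
 facet normal 0.803 -0.077 0.590
  outer loop
   vertex 1.1 0.3 2.8
   vertex 2.1 0.0 1.4
   vertex 1.6 3.2 2.5
  endloop
 endfacet
 facet normal 0.237 0.059 0.970
  outer loop
   vertex 1.1 0.3 2.8
   vertex 1.6 3.2 2.5
   vertex 0.8 1.5 2.8
  endloop
 endfacet
 facet normal 0.942 0.231 -0.245
  outer loop
   vertex 1.6 1.4 0.8
   vertex 1.6 3.2 2.5
   vertex 2.1 0.0 1.4
  endloop
 endfacet
 facet normal 0.810 0.403 -0.427
  outer loop
   vertex 1.6 1.4 0.8
   vertex 1.0 2.5 0.7
   vertex 1.6 3.2 2.5
  endloop
 endfacet
 facet normal -0.303 -0.465 -0.832
  outer loop
   vertex 1.6 1.4 0.8
   vertex 2.1 0.0 1.4
   vertex 0.0 2.8 0.6
  endloop
 endfacet
 facet normal 0.087 -0.043 -0.995
  outer loop
   vertex 1.6 1.4 0.8
   vertex 0.0 2.8 0.6
   vertex 1.0 2.5 0.7
  endloop
 endfacet
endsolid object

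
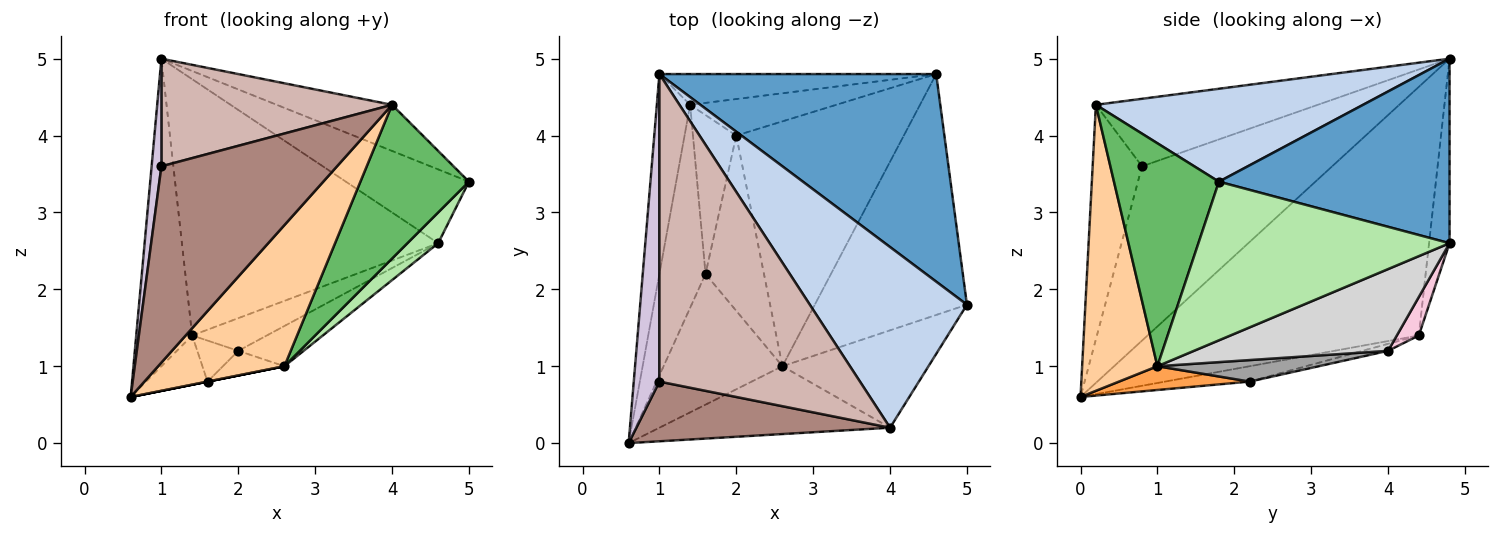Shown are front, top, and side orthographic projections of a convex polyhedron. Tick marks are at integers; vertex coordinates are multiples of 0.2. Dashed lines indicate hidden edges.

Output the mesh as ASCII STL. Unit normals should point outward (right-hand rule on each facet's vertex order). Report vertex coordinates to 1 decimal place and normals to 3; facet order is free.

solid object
 facet normal 0.532 0.284 0.798
  outer loop
   vertex 4.6 4.8 2.6
   vertex 1.0 4.8 5.0
   vertex 5.0 1.8 3.4
  endloop
 endfacet
 facet normal 0.497 0.215 0.841
  outer loop
   vertex 4.0 0.2 4.4
   vertex 5.0 1.8 3.4
   vertex 1.0 4.8 5.0
  endloop
 endfacet
 facet normal 0.196 0.000 -0.981
  outer loop
   vertex 2.6 1.0 1.0
   vertex 0.6 0.0 0.6
   vertex 1.6 2.2 0.8
  endloop
 endfacet
 facet normal 0.473 -0.794 -0.382
  outer loop
   vertex 2.6 1.0 1.0
   vertex 4.0 0.2 4.4
   vertex 0.6 0.0 0.6
  endloop
 endfacet
 facet normal 0.633 -0.654 -0.414
  outer loop
   vertex 2.6 1.0 1.0
   vertex 5.0 1.8 3.4
   vertex 4.0 0.2 4.4
  endloop
 endfacet
 facet normal 0.719 -0.088 -0.690
  outer loop
   vertex 2.6 1.0 1.0
   vertex 4.6 4.8 2.6
   vertex 5.0 1.8 3.4
  endloop
 endfacet
 facet normal -0.971 0.200 -0.130
  outer loop
   vertex 1.4 4.4 1.4
   vertex 0.6 0.0 0.6
   vertex 1.0 4.8 5.0
  endloop
 endfacet
 facet normal -0.308 0.224 -0.925
  outer loop
   vertex 1.4 4.4 1.4
   vertex 1.6 2.2 0.8
   vertex 0.6 0.0 0.6
  endloop
 endfacet
 facet normal -0.079 0.990 -0.119
  outer loop
   vertex 1.4 4.4 1.4
   vertex 1.0 4.8 5.0
   vertex 4.6 4.8 2.6
  endloop
 endfacet
 facet normal -0.988 -0.051 0.145
  outer loop
   vertex 1.0 0.8 3.6
   vertex 1.0 4.8 5.0
   vertex 0.6 0.0 0.6
  endloop
 endfacet
 facet normal -0.260 -0.924 0.281
  outer loop
   vertex 1.0 0.8 3.6
   vertex 0.6 0.0 0.6
   vertex 4.0 0.2 4.4
  endloop
 endfacet
 facet normal -0.303 -0.315 0.900
  outer loop
   vertex 1.0 0.8 3.6
   vertex 4.0 0.2 4.4
   vertex 1.0 4.8 5.0
  endloop
 endfacet
 facet normal -0.154 0.247 -0.957
  outer loop
   vertex 2.0 4.0 1.2
   vertex 1.6 2.2 0.8
   vertex 1.4 4.4 1.4
  endloop
 endfacet
 facet normal 0.192 0.654 -0.731
  outer loop
   vertex 2.0 4.0 1.2
   vertex 1.4 4.4 1.4
   vertex 4.6 4.8 2.6
  endloop
 endfacet
 facet normal 0.343 0.131 -0.930
  outer loop
   vertex 2.0 4.0 1.2
   vertex 2.6 1.0 1.0
   vertex 1.6 2.2 0.8
  endloop
 endfacet
 facet normal 0.434 0.146 -0.889
  outer loop
   vertex 2.0 4.0 1.2
   vertex 4.6 4.8 2.6
   vertex 2.6 1.0 1.0
  endloop
 endfacet
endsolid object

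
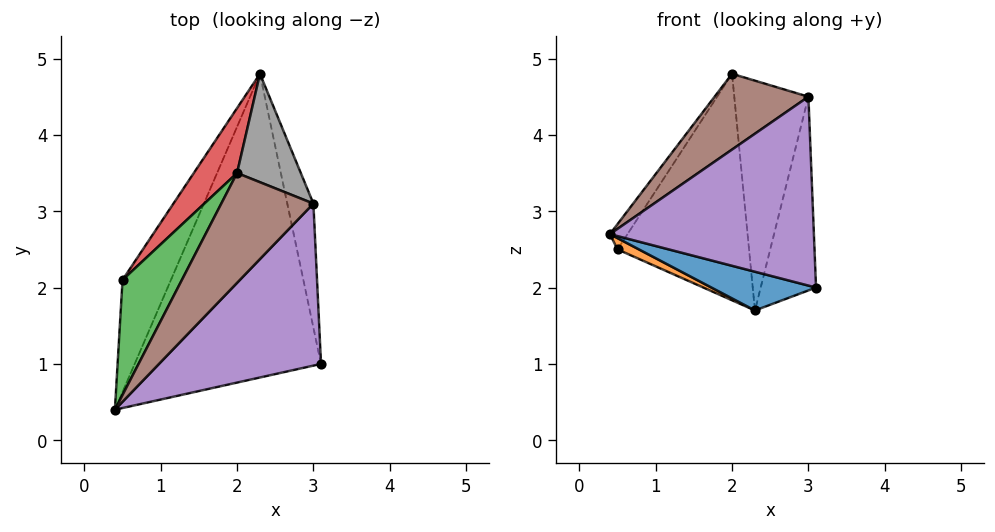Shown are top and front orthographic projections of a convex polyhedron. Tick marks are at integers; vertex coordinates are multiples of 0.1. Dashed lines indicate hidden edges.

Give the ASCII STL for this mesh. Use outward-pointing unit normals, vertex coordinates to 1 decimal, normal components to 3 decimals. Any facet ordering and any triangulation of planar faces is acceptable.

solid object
 facet normal -0.223 -0.123 -0.967
  outer loop
   vertex 2.3 4.8 1.7
   vertex 3.1 1.0 2.0
   vertex 0.4 0.4 2.7
  endloop
 endfacet
 facet normal -0.281 -0.096 -0.955
  outer loop
   vertex 0.5 2.1 2.5
   vertex 2.3 4.8 1.7
   vertex 0.4 0.4 2.7
  endloop
 endfacet
 facet normal -0.862 0.109 0.496
  outer loop
   vertex 0.5 2.1 2.5
   vertex 0.4 0.4 2.7
   vertex 2.0 3.5 4.8
  endloop
 endfacet
 facet normal -0.797 0.581 0.166
  outer loop
   vertex 0.5 2.1 2.5
   vertex 2.0 3.5 4.8
   vertex 2.3 4.8 1.7
  endloop
 endfacet
 facet normal 0.320 -0.719 0.617
  outer loop
   vertex 3.0 3.1 4.5
   vertex 0.4 0.4 2.7
   vertex 3.1 1.0 2.0
  endloop
 endfacet
 facet normal 0.020 -0.568 0.823
  outer loop
   vertex 3.0 3.1 4.5
   vertex 2.0 3.5 4.8
   vertex 0.4 0.4 2.7
  endloop
 endfacet
 facet normal 0.973 0.195 -0.125
  outer loop
   vertex 3.0 3.1 4.5
   vertex 3.1 1.0 2.0
   vertex 2.3 4.8 1.7
  endloop
 endfacet
 facet normal 0.440 0.812 0.383
  outer loop
   vertex 3.0 3.1 4.5
   vertex 2.3 4.8 1.7
   vertex 2.0 3.5 4.8
  endloop
 endfacet
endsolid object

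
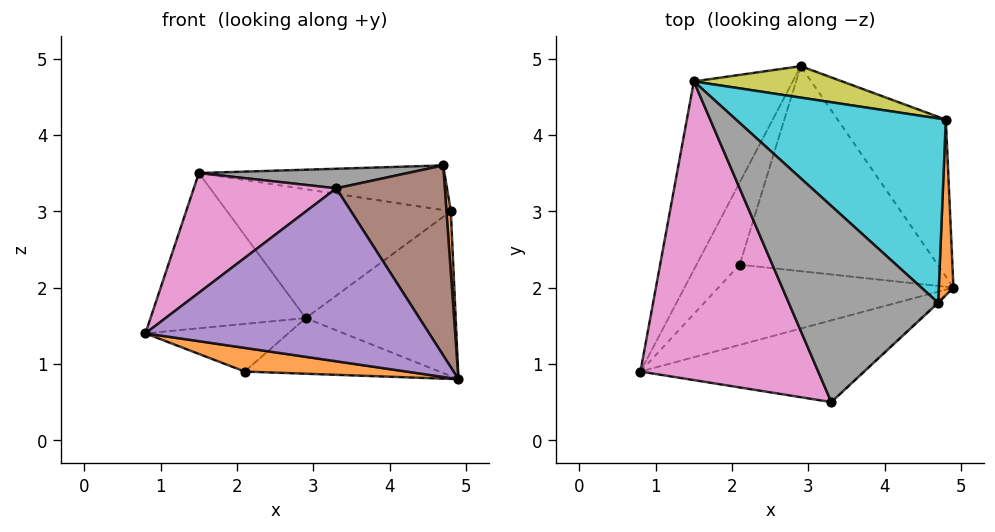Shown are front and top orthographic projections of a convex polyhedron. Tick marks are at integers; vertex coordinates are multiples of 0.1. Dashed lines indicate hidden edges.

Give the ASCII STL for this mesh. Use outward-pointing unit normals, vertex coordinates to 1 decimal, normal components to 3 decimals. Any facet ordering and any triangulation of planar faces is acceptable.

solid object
 facet normal -0.751 0.420 -0.509
  outer loop
   vertex 1.5 4.7 3.5
   vertex 2.9 4.9 1.6
   vertex 0.8 0.9 1.4
  endloop
 endfacet
 facet normal -0.064 -0.282 -0.957
  outer loop
   vertex 2.1 2.3 0.9
   vertex 4.9 2.0 0.8
   vertex 0.8 0.9 1.4
  endloop
 endfacet
 facet normal -0.658 0.378 -0.652
  outer loop
   vertex 2.1 2.3 0.9
   vertex 0.8 0.9 1.4
   vertex 2.9 4.9 1.6
  endloop
 endfacet
 facet normal -0.006 0.262 -0.965
  outer loop
   vertex 2.1 2.3 0.9
   vertex 2.9 4.9 1.6
   vertex 4.9 2.0 0.8
  endloop
 endfacet
 facet normal 0.177 -0.890 -0.420
  outer loop
   vertex 3.3 0.5 3.3
   vertex 0.8 0.9 1.4
   vertex 4.9 2.0 0.8
  endloop
 endfacet
 facet normal 0.681 -0.732 -0.004
  outer loop
   vertex 3.3 0.5 3.3
   vertex 4.9 2.0 0.8
   vertex 4.7 1.8 3.6
  endloop
 endfacet
 facet normal -0.608 -0.295 0.737
  outer loop
   vertex 3.3 0.5 3.3
   vertex 1.5 4.7 3.5
   vertex 0.8 0.9 1.4
  endloop
 endfacet
 facet normal -0.120 -0.099 0.988
  outer loop
   vertex 3.3 0.5 3.3
   vertex 4.7 1.8 3.6
   vertex 1.5 4.7 3.5
  endloop
 endfacet
 facet normal 0.180 0.956 0.233
  outer loop
   vertex 4.8 4.2 3.0
   vertex 2.9 4.9 1.6
   vertex 1.5 4.7 3.5
  endloop
 endfacet
 facet normal 0.180 0.232 0.956
  outer loop
   vertex 4.8 4.2 3.0
   vertex 1.5 4.7 3.5
   vertex 4.7 1.8 3.6
  endloop
 endfacet
 facet normal 0.612 0.573 -0.545
  outer loop
   vertex 4.8 4.2 3.0
   vertex 4.9 2.0 0.8
   vertex 2.9 4.9 1.6
  endloop
 endfacet
 facet normal 0.997 -0.024 0.070
  outer loop
   vertex 4.8 4.2 3.0
   vertex 4.7 1.8 3.6
   vertex 4.9 2.0 0.8
  endloop
 endfacet
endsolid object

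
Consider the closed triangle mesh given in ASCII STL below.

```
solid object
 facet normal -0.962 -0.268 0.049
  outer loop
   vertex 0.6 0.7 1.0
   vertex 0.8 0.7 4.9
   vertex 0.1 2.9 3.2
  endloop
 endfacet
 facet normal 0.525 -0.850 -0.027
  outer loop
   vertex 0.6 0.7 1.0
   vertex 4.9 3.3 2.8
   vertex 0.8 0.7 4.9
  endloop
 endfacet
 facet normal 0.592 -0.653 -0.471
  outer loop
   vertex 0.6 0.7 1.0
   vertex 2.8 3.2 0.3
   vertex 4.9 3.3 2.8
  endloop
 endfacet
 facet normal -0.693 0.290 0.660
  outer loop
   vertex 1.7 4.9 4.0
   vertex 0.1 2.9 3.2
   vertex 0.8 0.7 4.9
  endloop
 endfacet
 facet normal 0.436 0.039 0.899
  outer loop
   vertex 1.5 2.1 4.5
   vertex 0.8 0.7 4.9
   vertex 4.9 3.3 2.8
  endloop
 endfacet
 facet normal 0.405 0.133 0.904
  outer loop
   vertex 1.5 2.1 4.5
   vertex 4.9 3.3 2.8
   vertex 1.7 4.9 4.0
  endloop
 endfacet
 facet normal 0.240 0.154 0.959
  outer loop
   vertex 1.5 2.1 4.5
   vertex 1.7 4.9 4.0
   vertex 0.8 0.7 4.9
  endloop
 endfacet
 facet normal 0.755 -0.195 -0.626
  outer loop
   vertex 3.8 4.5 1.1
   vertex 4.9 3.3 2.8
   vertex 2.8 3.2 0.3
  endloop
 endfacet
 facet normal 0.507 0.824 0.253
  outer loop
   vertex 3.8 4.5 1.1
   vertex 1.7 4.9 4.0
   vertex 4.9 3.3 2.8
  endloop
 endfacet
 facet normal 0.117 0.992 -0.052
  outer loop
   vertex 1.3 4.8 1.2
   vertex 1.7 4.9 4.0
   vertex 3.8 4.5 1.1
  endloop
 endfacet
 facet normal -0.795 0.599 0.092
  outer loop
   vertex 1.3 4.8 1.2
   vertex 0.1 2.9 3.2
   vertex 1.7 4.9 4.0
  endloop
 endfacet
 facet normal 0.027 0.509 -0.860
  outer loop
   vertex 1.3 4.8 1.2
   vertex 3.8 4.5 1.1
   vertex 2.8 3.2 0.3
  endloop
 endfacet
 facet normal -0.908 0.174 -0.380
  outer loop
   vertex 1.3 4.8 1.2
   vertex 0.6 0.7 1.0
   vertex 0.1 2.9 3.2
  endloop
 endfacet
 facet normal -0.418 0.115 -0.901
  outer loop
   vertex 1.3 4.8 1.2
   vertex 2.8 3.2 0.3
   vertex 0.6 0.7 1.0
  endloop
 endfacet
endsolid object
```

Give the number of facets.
14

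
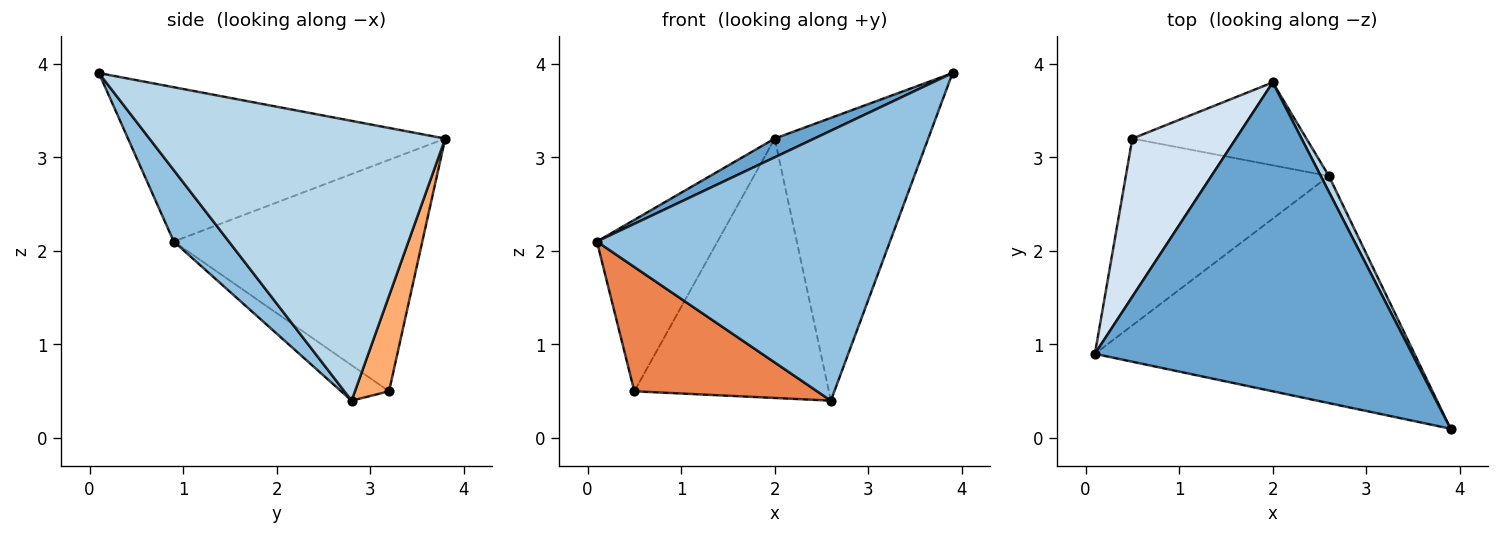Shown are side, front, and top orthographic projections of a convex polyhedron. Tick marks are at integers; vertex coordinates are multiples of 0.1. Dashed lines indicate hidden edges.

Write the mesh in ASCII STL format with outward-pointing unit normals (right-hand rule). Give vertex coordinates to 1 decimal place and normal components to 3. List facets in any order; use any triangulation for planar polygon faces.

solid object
 facet normal -0.437 -0.054 0.898
  outer loop
   vertex 2.0 3.8 3.2
   vertex 0.1 0.9 2.1
   vertex 3.9 0.1 3.9
  endloop
 endfacet
 facet normal 0.142 -0.757 -0.637
  outer loop
   vertex 2.6 2.8 0.4
   vertex 3.9 0.1 3.9
   vertex 0.1 0.9 2.1
  endloop
 endfacet
 facet normal 0.887 0.460 0.026
  outer loop
   vertex 2.6 2.8 0.4
   vertex 2.0 3.8 3.2
   vertex 3.9 0.1 3.9
  endloop
 endfacet
 facet normal -0.834 0.405 0.374
  outer loop
   vertex 0.5 3.2 0.5
   vertex 0.1 0.9 2.1
   vertex 2.0 3.8 3.2
  endloop
 endfacet
 facet normal -0.144 -0.548 -0.824
  outer loop
   vertex 0.5 3.2 0.5
   vertex 2.6 2.8 0.4
   vertex 0.1 0.9 2.1
  endloop
 endfacet
 facet normal 0.165 0.940 -0.300
  outer loop
   vertex 0.5 3.2 0.5
   vertex 2.0 3.8 3.2
   vertex 2.6 2.8 0.4
  endloop
 endfacet
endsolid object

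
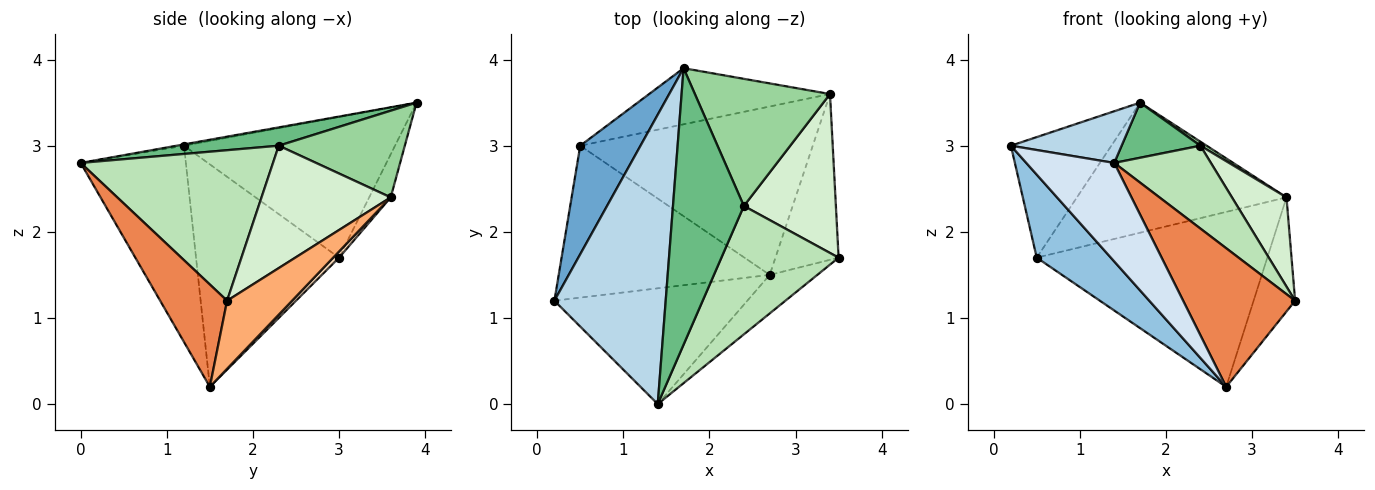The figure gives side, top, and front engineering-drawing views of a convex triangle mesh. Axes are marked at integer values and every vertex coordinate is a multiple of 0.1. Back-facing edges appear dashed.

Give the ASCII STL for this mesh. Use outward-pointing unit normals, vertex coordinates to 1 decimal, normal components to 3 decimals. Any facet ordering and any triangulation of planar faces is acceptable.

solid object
 facet normal -0.842 0.401 0.361
  outer loop
   vertex 0.5 3.0 1.7
   vertex 0.2 1.2 3.0
   vertex 1.7 3.9 3.5
  endloop
 endfacet
 facet normal -0.679 -0.352 -0.644
  outer loop
   vertex 0.5 3.0 1.7
   vertex 2.7 1.5 0.2
   vertex 0.2 1.2 3.0
  endloop
 endfacet
 facet normal -0.012 -0.176 0.984
  outer loop
   vertex 1.4 0.0 2.8
   vertex 1.7 3.9 3.5
   vertex 0.2 1.2 3.0
  endloop
 endfacet
 facet normal -0.613 -0.512 -0.602
  outer loop
   vertex 1.4 0.0 2.8
   vertex 0.2 1.2 3.0
   vertex 2.7 1.5 0.2
  endloop
 endfacet
 facet normal 0.499 -0.835 -0.232
  outer loop
   vertex 1.4 0.0 2.8
   vertex 2.7 1.5 0.2
   vertex 3.5 1.7 1.2
  endloop
 endfacet
 facet normal 0.664 0.424 -0.616
  outer loop
   vertex 3.4 3.6 2.4
   vertex 3.5 1.7 1.2
   vertex 2.7 1.5 0.2
  endloop
 endfacet
 facet normal -0.094 0.914 -0.394
  outer loop
   vertex 3.4 3.6 2.4
   vertex 0.5 3.0 1.7
   vertex 1.7 3.9 3.5
  endloop
 endfacet
 facet normal 0.018 0.720 -0.693
  outer loop
   vertex 3.4 3.6 2.4
   vertex 2.7 1.5 0.2
   vertex 0.5 3.0 1.7
  endloop
 endfacet
 facet normal 0.246 -0.190 0.951
  outer loop
   vertex 2.4 2.3 3.0
   vertex 1.7 3.9 3.5
   vertex 1.4 0.0 2.8
  endloop
 endfacet
 facet normal 0.540 -0.027 0.841
  outer loop
   vertex 2.4 2.3 3.0
   vertex 3.4 3.6 2.4
   vertex 1.7 3.9 3.5
  endloop
 endfacet
 facet normal 0.733 -0.369 0.571
  outer loop
   vertex 2.4 2.3 3.0
   vertex 1.4 0.0 2.8
   vertex 3.5 1.7 1.2
  endloop
 endfacet
 facet normal 0.757 -0.320 0.569
  outer loop
   vertex 2.4 2.3 3.0
   vertex 3.5 1.7 1.2
   vertex 3.4 3.6 2.4
  endloop
 endfacet
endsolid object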